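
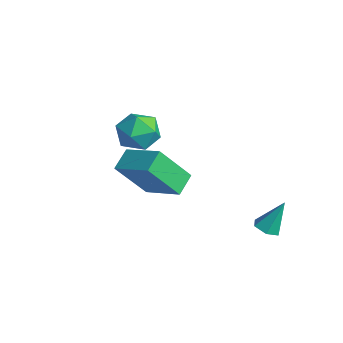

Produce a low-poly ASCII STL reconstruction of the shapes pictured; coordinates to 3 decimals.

solid 
facet normal -0.982 0.178 -0.059
outer loop
vertex -2.111 1.034 0.851
vertex -2.296 -0.019 0.757
vertex -2.272 0.438 1.728
endloop
endfacet
facet normal -0.657 0.674 0.338
outer loop
vertex -2.111 1.034 0.851
vertex -2.272 0.438 1.728
vertex -1.505 1.188 1.722
endloop
endfacet
facet normal -0.157 0.986 -0.065
outer loop
vertex -2.111 1.034 0.851
vertex -1.505 1.188 1.722
vertex -1.055 1.195 0.749
endloop
endfacet
facet normal -0.173 0.682 -0.710
outer loop
vertex -2.111 1.034 0.851
vertex -1.055 1.195 0.749
vertex -1.544 0.45 0.152
endloop
endfacet
facet normal -0.683 0.183 -0.707
outer loop
vertex -2.111 1.034 0.851
vertex -1.544 0.45 0.152
vertex -2.296 -0.019 0.757
endloop
endfacet
facet normal -0.330 0.344 0.879
outer loop
vertex -1.505 1.188 1.722
vertex -2.272 0.438 1.728
vertex -1.316 0.23 2.168
endloop
endfacet
facet normal -0.856 -0.459 0.237
outer loop
vertex -2.272 0.438 1.728
vertex -2.296 -0.019 0.757
vertex -1.805 -0.515 1.571
endloop
endfacet
facet normal -0.372 -0.451 -0.811
outer loop
vertex -2.296 -0.019 0.757
vertex -1.544 0.45 0.152
vertex -1.355 -0.508 0.598
endloop
endfacet
facet normal 0.454 0.357 -0.817
outer loop
vertex -1.544 0.45 0.152
vertex -1.055 1.195 0.749
vertex -0.588 0.242 0.592
endloop
endfacet
facet normal 0.479 0.848 0.228
outer loop
vertex -1.055 1.195 0.749
vertex -1.505 1.188 1.722
vertex -0.564 0.699 1.563
endloop
endfacet
facet normal 0.173 -0.682 0.710
outer loop
vertex -0.749 -0.354 1.469
vertex -1.316 0.23 2.168
vertex -1.805 -0.515 1.571
endloop
endfacet
facet normal 0.157 -0.986 0.065
outer loop
vertex -0.749 -0.354 1.469
vertex -1.805 -0.515 1.571
vertex -1.355 -0.508 0.598
endloop
endfacet
facet normal 0.657 -0.674 -0.338
outer loop
vertex -0.749 -0.354 1.469
vertex -1.355 -0.508 0.598
vertex -0.588 0.242 0.592
endloop
endfacet
facet normal 0.982 -0.178 0.059
outer loop
vertex -0.749 -0.354 1.469
vertex -0.588 0.242 0.592
vertex -0.564 0.699 1.563
endloop
endfacet
facet normal 0.683 -0.183 0.707
outer loop
vertex -0.749 -0.354 1.469
vertex -0.564 0.699 1.563
vertex -1.316 0.23 2.168
endloop
endfacet
facet normal -0.454 -0.357 0.817
outer loop
vertex -1.805 -0.515 1.571
vertex -1.316 0.23 2.168
vertex -2.272 0.438 1.728
endloop
endfacet
facet normal -0.479 -0.848 -0.228
outer loop
vertex -1.355 -0.508 0.598
vertex -1.805 -0.515 1.571
vertex -2.296 -0.019 0.757
endloop
endfacet
facet normal 0.330 -0.344 -0.879
outer loop
vertex -0.588 0.242 0.592
vertex -1.355 -0.508 0.598
vertex -1.544 0.45 0.152
endloop
endfacet
facet normal 0.856 0.459 -0.237
outer loop
vertex -0.564 0.699 1.563
vertex -0.588 0.242 0.592
vertex -1.055 1.195 0.749
endloop
endfacet
facet normal 0.372 0.451 0.811
outer loop
vertex -1.316 0.23 2.168
vertex -0.564 0.699 1.563
vertex -1.505 1.188 1.722
endloop
endfacet
facet normal -0.863 -0.333 -0.381
outer loop
vertex 2.345 -2.604 2.318
vertex 1.815 -1.812 2.826
vertex 2.604 -1.355 0.638
endloop
endfacet
facet normal 0.491 -0.734 -0.470
outer loop
vertex 4.225 -0.728 1.354
vertex 2.345 -2.604 2.318
vertex 2.604 -1.355 0.638
endloop
endfacet
facet normal -0.863 -0.333 -0.381
outer loop
vertex 2.604 -1.355 0.638
vertex 1.815 -1.812 2.826
vertex 2.074 -0.562 1.145
endloop
endfacet
facet normal 0.123 0.592 -0.797
outer loop
vertex 2.074 -0.562 1.145
vertex 4.225 -0.728 1.354
vertex 2.604 -1.355 0.638
endloop
endfacet
facet normal -0.122 -0.593 0.796
outer loop
vertex 2.345 -2.604 2.318
vertex 3.436 -1.185 3.542
vertex 1.815 -1.812 2.826
endloop
endfacet
facet normal 0.491 -0.734 -0.470
outer loop
vertex 3.966 -1.978 3.035
vertex 2.345 -2.604 2.318
vertex 4.225 -0.728 1.354
endloop
endfacet
facet normal -0.124 -0.592 0.796
outer loop
vertex 3.966 -1.978 3.035
vertex 3.436 -1.185 3.542
vertex 2.345 -2.604 2.318
endloop
endfacet
facet normal -0.491 0.734 0.470
outer loop
vertex 1.815 -1.812 2.826
vertex 3.436 -1.185 3.542
vertex 2.074 -0.562 1.145
endloop
endfacet
facet normal 0.123 0.593 -0.796
outer loop
vertex 3.695 0.064 1.862
vertex 4.225 -0.728 1.354
vertex 2.074 -0.562 1.145
endloop
endfacet
facet normal -0.491 0.734 0.470
outer loop
vertex 2.074 -0.562 1.145
vertex 3.436 -1.185 3.542
vertex 3.695 0.064 1.862
endloop
endfacet
facet normal 0.863 0.333 0.381
outer loop
vertex 3.695 0.064 1.862
vertex 3.966 -1.978 3.035
vertex 4.225 -0.728 1.354
endloop
endfacet
facet normal 0.863 0.333 0.381
outer loop
vertex 3.436 -1.185 3.542
vertex 3.966 -1.978 3.035
vertex 3.695 0.064 1.862
endloop
endfacet
facet normal -0.107 -0.446 -0.888
outer loop
vertex 4.373 3.729 -2.697
vertex 3.814 3.501 -2.515
vertex 3.848 4.062 -2.801
endloop
endfacet
facet normal 0.549 0.827 -0.120
outer loop
vertex 4.373 3.729 -2.697
vertex 3.848 4.062 -2.801
vertex 3.986 4.219 -1.085
endloop
endfacet
facet normal -0.107 -0.446 -0.888
outer loop
vertex 3.848 4.062 -2.801
vertex 3.814 3.501 -2.515
vertex 3.289 3.834 -2.619
endloop
endfacet
facet normal -0.392 0.919 -0.053
outer loop
vertex 3.848 4.062 -2.801
vertex 3.289 3.834 -2.619
vertex 3.986 4.219 -1.085
endloop
endfacet
facet normal -0.106 -0.445 -0.889
outer loop
vertex 3.289 3.834 -2.619
vertex 3.814 3.501 -2.515
vertex 3.255 3.273 -2.334
endloop
endfacet
facet normal -0.906 0.234 0.353
outer loop
vertex 3.289 3.834 -2.619
vertex 3.255 3.273 -2.334
vertex 3.986 4.219 -1.085
endloop
endfacet
facet normal -0.106 -0.445 -0.889
outer loop
vertex 3.255 3.273 -2.334
vertex 3.814 3.501 -2.515
vertex 3.78 2.94 -2.23
endloop
endfacet
facet normal -0.480 -0.541 0.691
outer loop
vertex 3.255 3.273 -2.334
vertex 3.78 2.94 -2.23
vertex 3.986 4.219 -1.085
endloop
endfacet
facet normal -0.106 -0.445 -0.889
outer loop
vertex 3.78 2.94 -2.23
vertex 3.814 3.501 -2.515
vertex 4.339 3.168 -2.411
endloop
endfacet
facet normal 0.460 -0.632 0.624
outer loop
vertex 3.78 2.94 -2.23
vertex 4.339 3.168 -2.411
vertex 3.986 4.219 -1.085
endloop
endfacet
facet normal -0.107 -0.446 -0.888
outer loop
vertex 4.339 3.168 -2.411
vertex 3.814 3.501 -2.515
vertex 4.373 3.729 -2.697
endloop
endfacet
facet normal 0.975 0.052 0.218
outer loop
vertex 4.339 3.168 -2.411
vertex 4.373 3.729 -2.697
vertex 3.986 4.219 -1.085
endloop
endfacet

endsolid


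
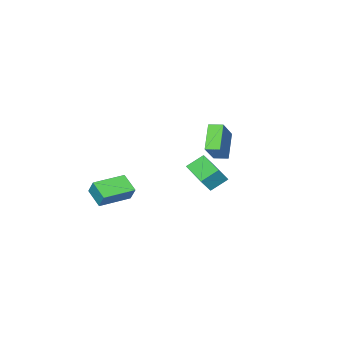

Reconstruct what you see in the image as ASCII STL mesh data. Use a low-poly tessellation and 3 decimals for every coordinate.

solid 
facet normal -0.546 0.832 0.103
outer loop
vertex -1.686 2.585 4.062
vertex -0.707 3.392 2.729
vertex -2.942 1.924 2.74
endloop
endfacet
facet normal -0.532 -0.438 0.725
outer loop
vertex -2.473 1.208 2.651
vertex -1.686 2.585 4.062
vertex -2.942 1.924 2.74
endloop
endfacet
facet normal -0.546 0.832 0.102
outer loop
vertex -2.942 1.924 2.74
vertex -0.707 3.392 2.729
vertex -1.964 2.73 1.407
endloop
endfacet
facet normal -0.648 -0.340 -0.681
outer loop
vertex -1.964 2.73 1.407
vertex -2.473 1.208 2.651
vertex -2.942 1.924 2.74
endloop
endfacet
facet normal 0.648 0.340 0.682
outer loop
vertex -1.686 2.585 4.062
vertex -0.238 2.676 2.64
vertex -0.707 3.392 2.729
endloop
endfacet
facet normal -0.531 -0.439 0.725
outer loop
vertex -1.216 1.87 3.973
vertex -1.686 2.585 4.062
vertex -2.473 1.208 2.651
endloop
endfacet
facet normal 0.648 0.341 0.681
outer loop
vertex -1.216 1.87 3.973
vertex -0.238 2.676 2.64
vertex -1.686 2.585 4.062
endloop
endfacet
facet normal 0.532 0.438 -0.725
outer loop
vertex -0.707 3.392 2.729
vertex -0.238 2.676 2.64
vertex -1.964 2.73 1.407
endloop
endfacet
facet normal -0.647 -0.341 -0.682
outer loop
vertex -1.494 2.015 1.318
vertex -2.473 1.208 2.651
vertex -1.964 2.73 1.407
endloop
endfacet
facet normal 0.531 0.439 -0.724
outer loop
vertex -1.964 2.73 1.407
vertex -0.238 2.676 2.64
vertex -1.494 2.015 1.318
endloop
endfacet
facet normal 0.546 -0.832 -0.103
outer loop
vertex -1.494 2.015 1.318
vertex -1.216 1.87 3.973
vertex -2.473 1.208 2.651
endloop
endfacet
facet normal 0.546 -0.832 -0.103
outer loop
vertex -0.238 2.676 2.64
vertex -1.216 1.87 3.973
vertex -1.494 2.015 1.318
endloop
endfacet
facet normal -0.989 0.145 0.029
outer loop
vertex 0.392 -3.922 -2.277
vertex 0.504 -3.343 -1.349
vertex 0.539 -2.775 -3.011
endloop
endfacet
facet normal -0.102 -0.527 -0.844
outer loop
vertex 2.596 -3.077 -3.071
vertex 0.392 -3.922 -2.277
vertex 0.539 -2.775 -3.011
endloop
endfacet
facet normal -0.989 0.145 0.029
outer loop
vertex 0.539 -2.775 -3.011
vertex 0.504 -3.343 -1.349
vertex 0.651 -2.195 -2.083
endloop
endfacet
facet normal 0.107 0.837 -0.536
outer loop
vertex 0.651 -2.195 -2.083
vertex 2.596 -3.077 -3.071
vertex 0.539 -2.775 -3.011
endloop
endfacet
facet normal -0.107 -0.838 0.536
outer loop
vertex 0.392 -3.922 -2.277
vertex 2.561 -3.645 -1.409
vertex 0.504 -3.343 -1.349
endloop
endfacet
facet normal -0.102 -0.527 -0.844
outer loop
vertex 2.449 -4.225 -2.337
vertex 0.392 -3.922 -2.277
vertex 2.596 -3.077 -3.071
endloop
endfacet
facet normal -0.108 -0.837 0.536
outer loop
vertex 2.449 -4.225 -2.337
vertex 2.561 -3.645 -1.409
vertex 0.392 -3.922 -2.277
endloop
endfacet
facet normal 0.102 0.527 0.844
outer loop
vertex 0.504 -3.343 -1.349
vertex 2.561 -3.645 -1.409
vertex 0.651 -2.195 -2.083
endloop
endfacet
facet normal 0.108 0.838 -0.536
outer loop
vertex 2.708 -2.498 -2.143
vertex 2.596 -3.077 -3.071
vertex 0.651 -2.195 -2.083
endloop
endfacet
facet normal 0.102 0.527 0.844
outer loop
vertex 0.651 -2.195 -2.083
vertex 2.561 -3.645 -1.409
vertex 2.708 -2.498 -2.143
endloop
endfacet
facet normal 0.989 -0.145 -0.029
outer loop
vertex 2.708 -2.498 -2.143
vertex 2.449 -4.225 -2.337
vertex 2.596 -3.077 -3.071
endloop
endfacet
facet normal 0.989 -0.145 -0.029
outer loop
vertex 2.561 -3.645 -1.409
vertex 2.449 -4.225 -2.337
vertex 2.708 -2.498 -2.143
endloop
endfacet
facet normal -0.748 0.325 0.578
outer loop
vertex 0.267 3.151 2.51
vertex 0.872 5.027 2.237
vertex -0.364 3.229 1.649
endloop
endfacet
facet normal -0.303 -0.943 0.137
outer loop
vertex 0.548 2.833 0.943
vertex 0.267 3.151 2.51
vertex -0.364 3.229 1.649
endloop
endfacet
facet normal -0.748 0.325 0.579
outer loop
vertex -0.364 3.229 1.649
vertex 0.872 5.027 2.237
vertex 0.24 5.106 1.376
endloop
endfacet
facet normal -0.590 0.073 -0.804
outer loop
vertex 0.24 5.106 1.376
vertex 0.548 2.833 0.943
vertex -0.364 3.229 1.649
endloop
endfacet
facet normal 0.590 -0.073 0.804
outer loop
vertex 0.267 3.151 2.51
vertex 1.784 4.631 1.531
vertex 0.872 5.027 2.237
endloop
endfacet
facet normal -0.304 -0.943 0.137
outer loop
vertex 1.18 2.754 1.804
vertex 0.267 3.151 2.51
vertex 0.548 2.833 0.943
endloop
endfacet
facet normal 0.590 -0.073 0.804
outer loop
vertex 1.18 2.754 1.804
vertex 1.784 4.631 1.531
vertex 0.267 3.151 2.51
endloop
endfacet
facet normal 0.304 0.943 -0.136
outer loop
vertex 0.872 5.027 2.237
vertex 1.784 4.631 1.531
vertex 0.24 5.106 1.376
endloop
endfacet
facet normal -0.590 0.073 -0.804
outer loop
vertex 1.153 4.709 0.67
vertex 0.548 2.833 0.943
vertex 0.24 5.106 1.376
endloop
endfacet
facet normal 0.304 0.943 -0.137
outer loop
vertex 0.24 5.106 1.376
vertex 1.784 4.631 1.531
vertex 1.153 4.709 0.67
endloop
endfacet
facet normal 0.748 -0.325 -0.579
outer loop
vertex 1.153 4.709 0.67
vertex 1.18 2.754 1.804
vertex 0.548 2.833 0.943
endloop
endfacet
facet normal 0.749 -0.325 -0.578
outer loop
vertex 1.784 4.631 1.531
vertex 1.18 2.754 1.804
vertex 1.153 4.709 0.67
endloop
endfacet

endsolid


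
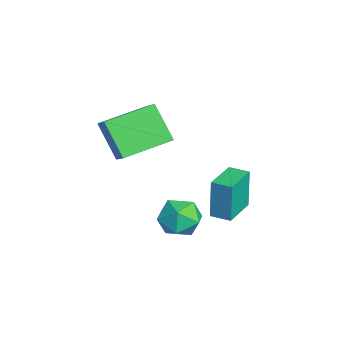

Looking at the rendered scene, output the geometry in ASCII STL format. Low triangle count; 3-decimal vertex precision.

solid 
facet normal 0.381 0.857 -0.346
outer loop
vertex -0.033 2.361 -4.093
vertex -0.632 2.859 -3.519
vertex 0.243 2.6 -3.197
endloop
endfacet
facet normal 0.871 0.336 -0.358
outer loop
vertex -0.033 2.361 -4.093
vertex 0.243 2.6 -3.197
vertex 0.44 1.719 -3.545
endloop
endfacet
facet normal 0.618 -0.194 -0.761
outer loop
vertex -0.033 2.361 -4.093
vertex 0.44 1.719 -3.545
vertex -0.312 1.434 -4.083
endloop
endfacet
facet normal -0.027 -0.003 -1.000
outer loop
vertex -0.033 2.361 -4.093
vertex -0.312 1.434 -4.083
vertex -0.974 2.139 -4.067
endloop
endfacet
facet normal -0.173 0.647 -0.742
outer loop
vertex -0.033 2.361 -4.093
vertex -0.974 2.139 -4.067
vertex -0.632 2.859 -3.519
endloop
endfacet
facet normal 0.947 0.090 0.308
outer loop
vertex 0.44 1.719 -3.545
vertex 0.243 2.6 -3.197
vertex 0.134 1.821 -2.633
endloop
endfacet
facet normal 0.156 0.932 0.326
outer loop
vertex 0.243 2.6 -3.197
vertex -0.632 2.859 -3.519
vertex -0.528 2.526 -2.617
endloop
endfacet
facet normal -0.742 0.592 -0.315
outer loop
vertex -0.632 2.859 -3.519
vertex -0.974 2.139 -4.067
vertex -1.28 2.241 -3.155
endloop
endfacet
facet normal -0.506 -0.458 -0.731
outer loop
vertex -0.974 2.139 -4.067
vertex -0.312 1.434 -4.083
vertex -1.083 1.36 -3.503
endloop
endfacet
facet normal 0.539 -0.768 -0.346
outer loop
vertex -0.312 1.434 -4.083
vertex 0.44 1.719 -3.545
vertex -0.208 1.101 -3.181
endloop
endfacet
facet normal 0.027 0.003 1.000
outer loop
vertex -0.807 1.599 -2.607
vertex 0.134 1.821 -2.633
vertex -0.528 2.526 -2.617
endloop
endfacet
facet normal -0.618 0.194 0.761
outer loop
vertex -0.807 1.599 -2.607
vertex -0.528 2.526 -2.617
vertex -1.28 2.241 -3.155
endloop
endfacet
facet normal -0.871 -0.336 0.358
outer loop
vertex -0.807 1.599 -2.607
vertex -1.28 2.241 -3.155
vertex -1.083 1.36 -3.503
endloop
endfacet
facet normal -0.381 -0.857 0.346
outer loop
vertex -0.807 1.599 -2.607
vertex -1.083 1.36 -3.503
vertex -0.208 1.101 -3.181
endloop
endfacet
facet normal 0.173 -0.647 0.742
outer loop
vertex -0.807 1.599 -2.607
vertex -0.208 1.101 -3.181
vertex 0.134 1.821 -2.633
endloop
endfacet
facet normal 0.506 0.458 0.731
outer loop
vertex -0.528 2.526 -2.617
vertex 0.134 1.821 -2.633
vertex 0.243 2.6 -3.197
endloop
endfacet
facet normal -0.539 0.768 0.346
outer loop
vertex -1.28 2.241 -3.155
vertex -0.528 2.526 -2.617
vertex -0.632 2.859 -3.519
endloop
endfacet
facet normal -0.947 -0.090 -0.308
outer loop
vertex -1.083 1.36 -3.503
vertex -1.28 2.241 -3.155
vertex -0.974 2.139 -4.067
endloop
endfacet
facet normal -0.156 -0.932 -0.326
outer loop
vertex -0.208 1.101 -3.181
vertex -1.083 1.36 -3.503
vertex -0.312 1.434 -4.083
endloop
endfacet
facet normal 0.742 -0.592 0.315
outer loop
vertex 0.134 1.821 -2.633
vertex -0.208 1.101 -3.181
vertex 0.44 1.719 -3.545
endloop
endfacet
facet normal -0.549 -0.313 0.775
outer loop
vertex -1.188 -0.655 1.731
vertex -1.787 1.273 2.086
vertex -2.08 -0.805 1.038
endloop
endfacet
facet normal 0.293 -0.940 -0.173
outer loop
vertex -1.113 -0.253 -0.326
vertex -1.188 -0.655 1.731
vertex -2.08 -0.805 1.038
endloop
endfacet
facet normal -0.550 -0.313 0.774
outer loop
vertex -2.08 -0.805 1.038
vertex -1.787 1.273 2.086
vertex -2.679 1.124 1.392
endloop
endfacet
facet normal -0.783 -0.131 -0.608
outer loop
vertex -2.679 1.124 1.392
vertex -1.113 -0.253 -0.326
vertex -2.08 -0.805 1.038
endloop
endfacet
facet normal 0.783 0.131 0.608
outer loop
vertex -1.188 -0.655 1.731
vertex -0.82 1.825 0.722
vertex -1.787 1.273 2.086
endloop
endfacet
facet normal 0.292 -0.941 -0.173
outer loop
vertex -0.221 -0.104 0.368
vertex -1.188 -0.655 1.731
vertex -1.113 -0.253 -0.326
endloop
endfacet
facet normal 0.783 0.131 0.608
outer loop
vertex -0.221 -0.104 0.368
vertex -0.82 1.825 0.722
vertex -1.188 -0.655 1.731
endloop
endfacet
facet normal -0.292 0.941 0.174
outer loop
vertex -1.787 1.273 2.086
vertex -0.82 1.825 0.722
vertex -2.679 1.124 1.392
endloop
endfacet
facet normal -0.783 -0.131 -0.608
outer loop
vertex -1.712 1.675 0.029
vertex -1.113 -0.253 -0.326
vertex -2.679 1.124 1.392
endloop
endfacet
facet normal -0.292 0.941 0.173
outer loop
vertex -2.679 1.124 1.392
vertex -0.82 1.825 0.722
vertex -1.712 1.675 0.029
endloop
endfacet
facet normal 0.550 0.313 -0.774
outer loop
vertex -1.712 1.675 0.029
vertex -0.221 -0.104 0.368
vertex -1.113 -0.253 -0.326
endloop
endfacet
facet normal 0.549 0.313 -0.775
outer loop
vertex -0.82 1.825 0.722
vertex -0.221 -0.104 0.368
vertex -1.712 1.675 0.029
endloop
endfacet
facet normal -0.805 0.586 -0.096
outer loop
vertex -1.599 4.032 -1.611
vertex -1.101 4.72 -1.584
vertex -1.43 3.978 -3.362
endloop
endfacet
facet normal -0.587 -0.809 -0.032
outer loop
vertex -0.199 3.08 -3.216
vertex -1.599 4.032 -1.611
vertex -1.43 3.978 -3.362
endloop
endfacet
facet normal -0.804 0.587 -0.096
outer loop
vertex -1.43 3.978 -3.362
vertex -1.101 4.72 -1.584
vertex -0.931 4.666 -3.335
endloop
endfacet
facet normal 0.096 -0.030 -0.995
outer loop
vertex -0.931 4.666 -3.335
vertex -0.199 3.08 -3.216
vertex -1.43 3.978 -3.362
endloop
endfacet
facet normal -0.096 0.030 0.995
outer loop
vertex -1.599 4.032 -1.611
vertex 0.13 3.822 -1.438
vertex -1.101 4.72 -1.584
endloop
endfacet
facet normal -0.587 -0.809 -0.032
outer loop
vertex -0.369 3.134 -1.465
vertex -1.599 4.032 -1.611
vertex -0.199 3.08 -3.216
endloop
endfacet
facet normal -0.096 0.030 0.995
outer loop
vertex -0.369 3.134 -1.465
vertex 0.13 3.822 -1.438
vertex -1.599 4.032 -1.611
endloop
endfacet
facet normal 0.587 0.809 0.032
outer loop
vertex -1.101 4.72 -1.584
vertex 0.13 3.822 -1.438
vertex -0.931 4.666 -3.335
endloop
endfacet
facet normal 0.096 -0.030 -0.995
outer loop
vertex 0.299 3.768 -3.189
vertex -0.199 3.08 -3.216
vertex -0.931 4.666 -3.335
endloop
endfacet
facet normal 0.587 0.809 0.032
outer loop
vertex -0.931 4.666 -3.335
vertex 0.13 3.822 -1.438
vertex 0.299 3.768 -3.189
endloop
endfacet
facet normal 0.805 -0.586 0.096
outer loop
vertex 0.299 3.768 -3.189
vertex -0.369 3.134 -1.465
vertex -0.199 3.08 -3.216
endloop
endfacet
facet normal 0.804 -0.587 0.096
outer loop
vertex 0.13 3.822 -1.438
vertex -0.369 3.134 -1.465
vertex 0.299 3.768 -3.189
endloop
endfacet

endsolid


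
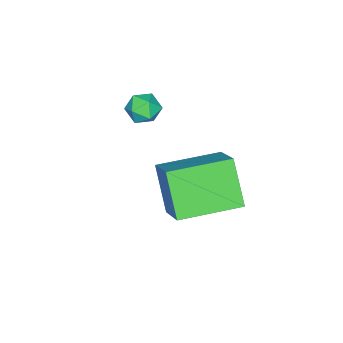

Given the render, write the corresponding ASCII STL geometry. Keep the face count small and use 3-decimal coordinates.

solid 
facet normal -0.541 -0.612 -0.578
outer loop
vertex 3.626 0.451 -0.249
vertex 2.0 1.808 -0.164
vertex 4.234 1.269 -1.684
endloop
endfacet
facet normal 0.767 -0.640 -0.040
outer loop
vertex 5.12 2.272 -0.736
vertex 3.626 0.451 -0.249
vertex 4.234 1.269 -1.684
endloop
endfacet
facet normal -0.541 -0.612 -0.578
outer loop
vertex 4.234 1.269 -1.684
vertex 2.0 1.808 -0.164
vertex 2.608 2.626 -1.599
endloop
endfacet
facet normal 0.346 0.465 -0.815
outer loop
vertex 2.608 2.626 -1.599
vertex 5.12 2.272 -0.736
vertex 4.234 1.269 -1.684
endloop
endfacet
facet normal -0.346 -0.465 0.815
outer loop
vertex 3.626 0.451 -0.249
vertex 2.886 2.811 0.784
vertex 2.0 1.808 -0.164
endloop
endfacet
facet normal 0.767 -0.640 -0.040
outer loop
vertex 4.512 1.454 0.699
vertex 3.626 0.451 -0.249
vertex 5.12 2.272 -0.736
endloop
endfacet
facet normal -0.346 -0.465 0.815
outer loop
vertex 4.512 1.454 0.699
vertex 2.886 2.811 0.784
vertex 3.626 0.451 -0.249
endloop
endfacet
facet normal -0.767 0.640 0.040
outer loop
vertex 2.0 1.808 -0.164
vertex 2.886 2.811 0.784
vertex 2.608 2.626 -1.599
endloop
endfacet
facet normal 0.346 0.465 -0.815
outer loop
vertex 3.494 3.629 -0.651
vertex 5.12 2.272 -0.736
vertex 2.608 2.626 -1.599
endloop
endfacet
facet normal -0.767 0.640 0.040
outer loop
vertex 2.608 2.626 -1.599
vertex 2.886 2.811 0.784
vertex 3.494 3.629 -0.651
endloop
endfacet
facet normal 0.541 0.612 0.578
outer loop
vertex 3.494 3.629 -0.651
vertex 4.512 1.454 0.699
vertex 5.12 2.272 -0.736
endloop
endfacet
facet normal 0.541 0.612 0.578
outer loop
vertex 2.886 2.811 0.784
vertex 4.512 1.454 0.699
vertex 3.494 3.629 -0.651
endloop
endfacet
facet normal -0.467 0.563 0.682
outer loop
vertex 1.903 -0.447 0.805
vertex 1.716 -0.977 1.114
vertex 2.273 -0.698 1.265
endloop
endfacet
facet normal 0.099 0.905 0.414
outer loop
vertex 1.903 -0.447 0.805
vertex 2.273 -0.698 1.265
vertex 2.538 -0.479 0.723
endloop
endfacet
facet normal 0.011 0.956 -0.292
outer loop
vertex 1.903 -0.447 0.805
vertex 2.538 -0.479 0.723
vertex 2.145 -0.623 0.237
endloop
endfacet
facet normal -0.609 0.646 -0.460
outer loop
vertex 1.903 -0.447 0.805
vertex 2.145 -0.623 0.237
vertex 1.636 -0.931 0.479
endloop
endfacet
facet normal -0.904 0.402 0.143
outer loop
vertex 1.903 -0.447 0.805
vertex 1.636 -0.931 0.479
vertex 1.716 -0.977 1.114
endloop
endfacet
facet normal 0.677 0.505 0.535
outer loop
vertex 2.538 -0.479 0.723
vertex 2.273 -0.698 1.265
vertex 2.744 -1.029 0.981
endloop
endfacet
facet normal -0.238 -0.050 0.970
outer loop
vertex 2.273 -0.698 1.265
vertex 1.716 -0.977 1.114
vertex 2.235 -1.337 1.223
endloop
endfacet
facet normal -0.946 -0.309 0.097
outer loop
vertex 1.716 -0.977 1.114
vertex 1.636 -0.931 0.479
vertex 1.842 -1.481 0.737
endloop
endfacet
facet normal -0.470 0.086 -0.879
outer loop
vertex 1.636 -0.931 0.479
vertex 2.145 -0.623 0.237
vertex 2.107 -1.262 0.195
endloop
endfacet
facet normal 0.535 0.588 -0.607
outer loop
vertex 2.145 -0.623 0.237
vertex 2.538 -0.479 0.723
vertex 2.664 -0.983 0.346
endloop
endfacet
facet normal 0.609 -0.646 0.460
outer loop
vertex 2.477 -1.513 0.655
vertex 2.744 -1.029 0.981
vertex 2.235 -1.337 1.223
endloop
endfacet
facet normal -0.011 -0.956 0.292
outer loop
vertex 2.477 -1.513 0.655
vertex 2.235 -1.337 1.223
vertex 1.842 -1.481 0.737
endloop
endfacet
facet normal -0.099 -0.905 -0.414
outer loop
vertex 2.477 -1.513 0.655
vertex 1.842 -1.481 0.737
vertex 2.107 -1.262 0.195
endloop
endfacet
facet normal 0.467 -0.563 -0.682
outer loop
vertex 2.477 -1.513 0.655
vertex 2.107 -1.262 0.195
vertex 2.664 -0.983 0.346
endloop
endfacet
facet normal 0.904 -0.402 -0.143
outer loop
vertex 2.477 -1.513 0.655
vertex 2.664 -0.983 0.346
vertex 2.744 -1.029 0.981
endloop
endfacet
facet normal 0.470 -0.086 0.879
outer loop
vertex 2.235 -1.337 1.223
vertex 2.744 -1.029 0.981
vertex 2.273 -0.698 1.265
endloop
endfacet
facet normal -0.535 -0.588 0.607
outer loop
vertex 1.842 -1.481 0.737
vertex 2.235 -1.337 1.223
vertex 1.716 -0.977 1.114
endloop
endfacet
facet normal -0.677 -0.505 -0.535
outer loop
vertex 2.107 -1.262 0.195
vertex 1.842 -1.481 0.737
vertex 1.636 -0.931 0.479
endloop
endfacet
facet normal 0.238 0.050 -0.970
outer loop
vertex 2.664 -0.983 0.346
vertex 2.107 -1.262 0.195
vertex 2.145 -0.623 0.237
endloop
endfacet
facet normal 0.946 0.309 -0.097
outer loop
vertex 2.744 -1.029 0.981
vertex 2.664 -0.983 0.346
vertex 2.538 -0.479 0.723
endloop
endfacet

endsolid


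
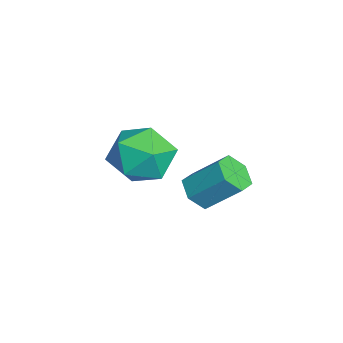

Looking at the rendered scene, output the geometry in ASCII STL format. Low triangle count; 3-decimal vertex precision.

solid 
facet normal -0.411 0.725 0.553
outer loop
vertex 0.127 1.923 -2.483
vertex -0.931 1.36 -2.531
vertex -0.162 1.118 -1.643
endloop
endfacet
facet normal 0.280 0.643 0.713
outer loop
vertex 0.127 1.923 -2.483
vertex -0.162 1.118 -1.643
vertex 0.947 1.138 -2.097
endloop
endfacet
facet normal 0.658 0.744 0.115
outer loop
vertex 0.127 1.923 -2.483
vertex 0.947 1.138 -2.097
vertex 0.864 1.392 -3.266
endloop
endfacet
facet normal 0.200 0.888 -0.414
outer loop
vertex 0.127 1.923 -2.483
vertex 0.864 1.392 -3.266
vertex -0.296 1.529 -3.534
endloop
endfacet
facet normal -0.460 0.876 -0.143
outer loop
vertex 0.127 1.923 -2.483
vertex -0.296 1.529 -3.534
vertex -0.931 1.36 -2.531
endloop
endfacet
facet normal 0.379 -0.031 0.925
outer loop
vertex 0.947 1.138 -2.097
vertex -0.162 1.118 -1.643
vertex 0.396 0.091 -1.906
endloop
endfacet
facet normal -0.738 0.101 0.667
outer loop
vertex -0.162 1.118 -1.643
vertex -0.931 1.36 -2.531
vertex -0.764 0.228 -2.174
endloop
endfacet
facet normal -0.818 0.347 -0.459
outer loop
vertex -0.931 1.36 -2.531
vertex -0.296 1.529 -3.534
vertex -0.847 0.482 -3.343
endloop
endfacet
facet normal 0.250 0.366 -0.896
outer loop
vertex -0.296 1.529 -3.534
vertex 0.864 1.392 -3.266
vertex 0.262 0.502 -3.797
endloop
endfacet
facet normal 0.990 0.133 -0.041
outer loop
vertex 0.864 1.392 -3.266
vertex 0.947 1.138 -2.097
vertex 1.031 0.26 -2.909
endloop
endfacet
facet normal -0.200 -0.888 0.414
outer loop
vertex -0.027 -0.303 -2.957
vertex 0.396 0.091 -1.906
vertex -0.764 0.228 -2.174
endloop
endfacet
facet normal -0.658 -0.744 -0.115
outer loop
vertex -0.027 -0.303 -2.957
vertex -0.764 0.228 -2.174
vertex -0.847 0.482 -3.343
endloop
endfacet
facet normal -0.280 -0.643 -0.713
outer loop
vertex -0.027 -0.303 -2.957
vertex -0.847 0.482 -3.343
vertex 0.262 0.502 -3.797
endloop
endfacet
facet normal 0.411 -0.725 -0.553
outer loop
vertex -0.027 -0.303 -2.957
vertex 0.262 0.502 -3.797
vertex 1.031 0.26 -2.909
endloop
endfacet
facet normal 0.460 -0.876 0.143
outer loop
vertex -0.027 -0.303 -2.957
vertex 1.031 0.26 -2.909
vertex 0.396 0.091 -1.906
endloop
endfacet
facet normal -0.250 -0.366 0.896
outer loop
vertex -0.764 0.228 -2.174
vertex 0.396 0.091 -1.906
vertex -0.162 1.118 -1.643
endloop
endfacet
facet normal -0.990 -0.133 0.041
outer loop
vertex -0.847 0.482 -3.343
vertex -0.764 0.228 -2.174
vertex -0.931 1.36 -2.531
endloop
endfacet
facet normal -0.379 0.031 -0.925
outer loop
vertex 0.262 0.502 -3.797
vertex -0.847 0.482 -3.343
vertex -0.296 1.529 -3.534
endloop
endfacet
facet normal 0.738 -0.101 -0.667
outer loop
vertex 1.031 0.26 -2.909
vertex 0.262 0.502 -3.797
vertex 0.864 1.392 -3.266
endloop
endfacet
facet normal 0.818 -0.347 0.459
outer loop
vertex 0.396 0.091 -1.906
vertex 1.031 0.26 -2.909
vertex 0.947 1.138 -2.097
endloop
endfacet
facet normal -0.226 -0.690 -0.688
outer loop
vertex 3.733 2.515 -2.496
vertex 3.142 2.366 -2.152
vertex 3.144 2.86 -2.648
endloop
endfacet
facet normal 0.489 0.530 -0.692
outer loop
vertex 3.733 2.515 -2.496
vertex 3.144 2.86 -2.648
vertex 4.069 3.543 -1.471
endloop
endfacet
facet normal 0.490 0.530 -0.692
outer loop
vertex 4.069 3.543 -1.471
vertex 3.144 2.86 -2.648
vertex 3.48 3.888 -1.624
endloop
endfacet
facet normal 0.225 0.690 0.688
outer loop
vertex 4.069 3.543 -1.471
vertex 3.48 3.888 -1.624
vertex 3.478 3.394 -1.128
endloop
endfacet
facet normal -0.225 -0.690 -0.688
outer loop
vertex 3.144 2.86 -2.648
vertex 3.142 2.366 -2.152
vertex 2.552 2.711 -2.305
endloop
endfacet
facet normal -0.484 0.692 -0.536
outer loop
vertex 3.144 2.86 -2.648
vertex 2.552 2.711 -2.305
vertex 3.48 3.888 -1.624
endloop
endfacet
facet normal -0.485 0.692 -0.535
outer loop
vertex 3.48 3.888 -1.624
vertex 2.552 2.711 -2.305
vertex 2.888 3.739 -1.28
endloop
endfacet
facet normal 0.226 0.690 0.688
outer loop
vertex 3.48 3.888 -1.624
vertex 2.888 3.739 -1.28
vertex 3.478 3.394 -1.128
endloop
endfacet
facet normal -0.225 -0.690 -0.688
outer loop
vertex 2.552 2.711 -2.305
vertex 3.142 2.366 -2.152
vertex 2.551 2.217 -1.809
endloop
endfacet
facet normal -0.974 0.161 0.158
outer loop
vertex 2.552 2.711 -2.305
vertex 2.551 2.217 -1.809
vertex 2.888 3.739 -1.28
endloop
endfacet
facet normal -0.974 0.161 0.158
outer loop
vertex 2.888 3.739 -1.28
vertex 2.551 2.217 -1.809
vertex 2.887 3.245 -0.784
endloop
endfacet
facet normal 0.226 0.690 0.688
outer loop
vertex 2.888 3.739 -1.28
vertex 2.887 3.245 -0.784
vertex 3.478 3.394 -1.128
endloop
endfacet
facet normal -0.225 -0.690 -0.688
outer loop
vertex 2.551 2.217 -1.809
vertex 3.142 2.366 -2.152
vertex 3.14 1.872 -1.656
endloop
endfacet
facet normal -0.490 -0.530 0.692
outer loop
vertex 2.551 2.217 -1.809
vertex 3.14 1.872 -1.656
vertex 2.887 3.245 -0.784
endloop
endfacet
facet normal -0.489 -0.530 0.693
outer loop
vertex 2.887 3.245 -0.784
vertex 3.14 1.872 -1.656
vertex 3.476 2.9 -0.632
endloop
endfacet
facet normal 0.226 0.690 0.688
outer loop
vertex 2.887 3.245 -0.784
vertex 3.476 2.9 -0.632
vertex 3.478 3.394 -1.128
endloop
endfacet
facet normal -0.226 -0.690 -0.688
outer loop
vertex 3.14 1.872 -1.656
vertex 3.142 2.366 -2.152
vertex 3.732 2.021 -2.0
endloop
endfacet
facet normal 0.485 -0.692 0.535
outer loop
vertex 3.14 1.872 -1.656
vertex 3.732 2.021 -2.0
vertex 3.476 2.9 -0.632
endloop
endfacet
facet normal 0.484 -0.692 0.535
outer loop
vertex 3.476 2.9 -0.632
vertex 3.732 2.021 -2.0
vertex 4.068 3.049 -0.975
endloop
endfacet
facet normal 0.225 0.690 0.688
outer loop
vertex 3.476 2.9 -0.632
vertex 4.068 3.049 -0.975
vertex 3.478 3.394 -1.128
endloop
endfacet
facet normal -0.226 -0.690 -0.688
outer loop
vertex 3.732 2.021 -2.0
vertex 3.142 2.366 -2.152
vertex 3.733 2.515 -2.496
endloop
endfacet
facet normal 0.974 -0.161 -0.158
outer loop
vertex 3.732 2.021 -2.0
vertex 3.733 2.515 -2.496
vertex 4.068 3.049 -0.975
endloop
endfacet
facet normal 0.974 -0.161 -0.158
outer loop
vertex 4.068 3.049 -0.975
vertex 3.733 2.515 -2.496
vertex 4.069 3.543 -1.471
endloop
endfacet
facet normal 0.225 0.690 0.688
outer loop
vertex 4.068 3.049 -0.975
vertex 4.069 3.543 -1.471
vertex 3.478 3.394 -1.128
endloop
endfacet

endsolid


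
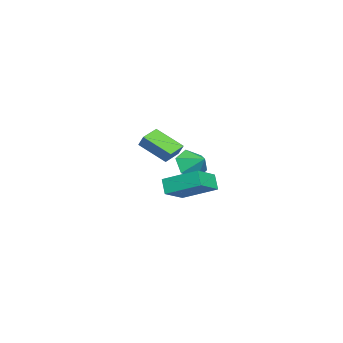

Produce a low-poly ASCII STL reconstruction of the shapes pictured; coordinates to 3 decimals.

solid 
facet normal -0.551 -0.277 0.788
outer loop
vertex 3.84 2.589 1.953
vertex 4.148 4.462 2.826
vertex 2.427 3.184 1.174
endloop
endfacet
facet normal -0.147 -0.897 -0.418
outer loop
vertex 2.972 3.458 0.394
vertex 3.84 2.589 1.953
vertex 2.427 3.184 1.174
endloop
endfacet
facet normal -0.551 -0.276 0.788
outer loop
vertex 2.427 3.184 1.174
vertex 4.148 4.462 2.826
vertex 2.735 5.058 2.047
endloop
endfacet
facet normal -0.822 0.346 -0.453
outer loop
vertex 2.735 5.058 2.047
vertex 2.972 3.458 0.394
vertex 2.427 3.184 1.174
endloop
endfacet
facet normal 0.822 -0.346 0.453
outer loop
vertex 3.84 2.589 1.953
vertex 4.693 4.736 2.046
vertex 4.148 4.462 2.826
endloop
endfacet
facet normal -0.148 -0.897 -0.417
outer loop
vertex 4.385 2.862 1.173
vertex 3.84 2.589 1.953
vertex 2.972 3.458 0.394
endloop
endfacet
facet normal 0.822 -0.346 0.453
outer loop
vertex 4.385 2.862 1.173
vertex 4.693 4.736 2.046
vertex 3.84 2.589 1.953
endloop
endfacet
facet normal 0.148 0.896 0.418
outer loop
vertex 4.148 4.462 2.826
vertex 4.693 4.736 2.046
vertex 2.735 5.058 2.047
endloop
endfacet
facet normal -0.822 0.346 -0.453
outer loop
vertex 3.28 5.331 1.267
vertex 2.972 3.458 0.394
vertex 2.735 5.058 2.047
endloop
endfacet
facet normal 0.148 0.897 0.417
outer loop
vertex 2.735 5.058 2.047
vertex 4.693 4.736 2.046
vertex 3.28 5.331 1.267
endloop
endfacet
facet normal 0.551 0.276 -0.788
outer loop
vertex 3.28 5.331 1.267
vertex 4.385 2.862 1.173
vertex 2.972 3.458 0.394
endloop
endfacet
facet normal 0.551 0.276 -0.788
outer loop
vertex 4.693 4.736 2.046
vertex 4.385 2.862 1.173
vertex 3.28 5.331 1.267
endloop
endfacet
facet normal -0.365 -0.409 -0.836
outer loop
vertex -2.882 -0.185 1.724
vertex -3.98 0.283 1.975
vertex -2.426 1.413 0.743
endloop
endfacet
facet normal 0.901 -0.383 -0.205
outer loop
vertex -2.12 1.757 1.445
vertex -2.882 -0.185 1.724
vertex -2.426 1.413 0.743
endloop
endfacet
facet normal -0.365 -0.410 -0.836
outer loop
vertex -2.426 1.413 0.743
vertex -3.98 0.283 1.975
vertex -3.525 1.881 0.993
endloop
endfacet
facet normal 0.237 0.828 -0.509
outer loop
vertex -3.525 1.881 0.993
vertex -2.12 1.757 1.445
vertex -2.426 1.413 0.743
endloop
endfacet
facet normal -0.237 -0.828 0.509
outer loop
vertex -2.882 -0.185 1.724
vertex -3.674 0.627 2.677
vertex -3.98 0.283 1.975
endloop
endfacet
facet normal 0.901 -0.383 -0.206
outer loop
vertex -2.575 0.159 2.427
vertex -2.882 -0.185 1.724
vertex -2.12 1.757 1.445
endloop
endfacet
facet normal -0.237 -0.828 0.509
outer loop
vertex -2.575 0.159 2.427
vertex -3.674 0.627 2.677
vertex -2.882 -0.185 1.724
endloop
endfacet
facet normal -0.901 0.383 0.205
outer loop
vertex -3.98 0.283 1.975
vertex -3.674 0.627 2.677
vertex -3.525 1.881 0.993
endloop
endfacet
facet normal 0.237 0.828 -0.508
outer loop
vertex -3.218 2.225 1.696
vertex -2.12 1.757 1.445
vertex -3.525 1.881 0.993
endloop
endfacet
facet normal -0.900 0.383 0.206
outer loop
vertex -3.525 1.881 0.993
vertex -3.674 0.627 2.677
vertex -3.218 2.225 1.696
endloop
endfacet
facet normal 0.366 0.410 0.836
outer loop
vertex -3.218 2.225 1.696
vertex -2.575 0.159 2.427
vertex -2.12 1.757 1.445
endloop
endfacet
facet normal 0.365 0.409 0.836
outer loop
vertex -3.674 0.627 2.677
vertex -2.575 0.159 2.427
vertex -3.218 2.225 1.696
endloop
endfacet
facet normal -0.452 -0.703 -0.549
outer loop
vertex -0.984 2.255 1.591
vertex -1.479 3.002 1.043
vertex -0.543 2.649 0.724
endloop
endfacet
facet normal 0.900 -0.053 0.433
outer loop
vertex -0.984 2.255 1.591
vertex -0.543 2.649 0.724
vertex -0.941 3.838 1.697
endloop
endfacet
facet normal -0.452 -0.703 -0.549
outer loop
vertex -0.543 2.649 0.724
vertex -1.479 3.002 1.043
vertex -1.038 3.396 0.176
endloop
endfacet
facet normal 0.876 0.445 -0.185
outer loop
vertex -0.543 2.649 0.724
vertex -1.038 3.396 0.176
vertex -0.941 3.838 1.697
endloop
endfacet
facet normal -0.452 -0.703 -0.549
outer loop
vertex -1.038 3.396 0.176
vertex -1.479 3.002 1.043
vertex -1.974 3.748 0.496
endloop
endfacet
facet normal 0.251 0.925 -0.285
outer loop
vertex -1.038 3.396 0.176
vertex -1.974 3.748 0.496
vertex -0.941 3.838 1.697
endloop
endfacet
facet normal -0.452 -0.703 -0.549
outer loop
vertex -1.974 3.748 0.496
vertex -1.479 3.002 1.043
vertex -2.415 3.354 1.363
endloop
endfacet
facet normal -0.351 0.907 0.234
outer loop
vertex -1.974 3.748 0.496
vertex -2.415 3.354 1.363
vertex -0.941 3.838 1.697
endloop
endfacet
facet normal -0.452 -0.703 -0.549
outer loop
vertex -2.415 3.354 1.363
vertex -1.479 3.002 1.043
vertex -1.92 2.608 1.911
endloop
endfacet
facet normal -0.327 0.409 0.852
outer loop
vertex -2.415 3.354 1.363
vertex -1.92 2.608 1.911
vertex -0.941 3.838 1.697
endloop
endfacet
facet normal -0.453 -0.703 -0.549
outer loop
vertex -1.92 2.608 1.911
vertex -1.479 3.002 1.043
vertex -0.984 2.255 1.591
endloop
endfacet
facet normal 0.298 -0.072 0.952
outer loop
vertex -1.92 2.608 1.911
vertex -0.984 2.255 1.591
vertex -0.941 3.838 1.697
endloop
endfacet

endsolid


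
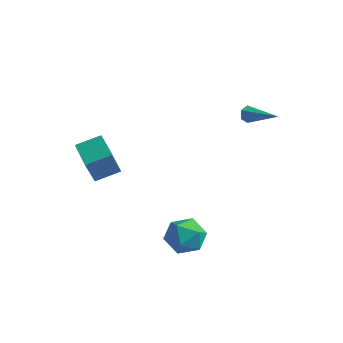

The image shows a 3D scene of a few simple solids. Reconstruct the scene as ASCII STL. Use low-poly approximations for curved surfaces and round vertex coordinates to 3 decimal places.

solid 
facet normal -0.925 0.155 -0.347
outer loop
vertex 2.274 4.437 1.348
vertex 2.062 4.119 1.771
vertex 2.129 4.681 1.843
endloop
endfacet
facet normal 0.480 0.834 -0.270
outer loop
vertex 2.274 4.437 1.348
vertex 2.129 4.681 1.843
vertex 4.078 3.781 2.529
endloop
endfacet
facet normal -0.925 0.155 -0.347
outer loop
vertex 2.129 4.681 1.843
vertex 2.062 4.119 1.771
vertex 1.917 4.363 2.266
endloop
endfacet
facet normal 0.128 0.761 0.636
outer loop
vertex 2.129 4.681 1.843
vertex 1.917 4.363 2.266
vertex 4.078 3.781 2.529
endloop
endfacet
facet normal -0.925 0.155 -0.347
outer loop
vertex 1.917 4.363 2.266
vertex 2.062 4.119 1.771
vertex 1.85 3.801 2.194
endloop
endfacet
facet normal -0.149 -0.108 0.983
outer loop
vertex 1.917 4.363 2.266
vertex 1.85 3.801 2.194
vertex 4.078 3.781 2.529
endloop
endfacet
facet normal -0.925 0.154 -0.347
outer loop
vertex 1.85 3.801 2.194
vertex 2.062 4.119 1.771
vertex 1.995 3.558 1.7
endloop
endfacet
facet normal -0.072 -0.903 0.423
outer loop
vertex 1.85 3.801 2.194
vertex 1.995 3.558 1.7
vertex 4.078 3.781 2.529
endloop
endfacet
facet normal -0.925 0.154 -0.348
outer loop
vertex 1.995 3.558 1.7
vertex 2.062 4.119 1.771
vertex 2.207 3.875 1.277
endloop
endfacet
facet normal 0.281 -0.830 -0.482
outer loop
vertex 1.995 3.558 1.7
vertex 2.207 3.875 1.277
vertex 4.078 3.781 2.529
endloop
endfacet
facet normal -0.925 0.154 -0.348
outer loop
vertex 2.207 3.875 1.277
vertex 2.062 4.119 1.771
vertex 2.274 4.437 1.348
endloop
endfacet
facet normal 0.557 0.038 -0.830
outer loop
vertex 2.207 3.875 1.277
vertex 2.274 4.437 1.348
vertex 4.078 3.781 2.529
endloop
endfacet
facet normal -0.456 0.207 0.866
outer loop
vertex 2.445 -2.234 -2.293
vertex 1.402 -2.687 -2.734
vertex 2.184 -3.417 -2.148
endloop
endfacet
facet normal 0.237 0.067 0.969
outer loop
vertex 2.445 -2.234 -2.293
vertex 2.184 -3.417 -2.148
vertex 3.315 -3.075 -2.448
endloop
endfacet
facet normal 0.616 0.530 0.582
outer loop
vertex 2.445 -2.234 -2.293
vertex 3.315 -3.075 -2.448
vertex 3.233 -2.133 -3.219
endloop
endfacet
facet normal 0.159 0.958 0.239
outer loop
vertex 2.445 -2.234 -2.293
vertex 3.233 -2.133 -3.219
vertex 2.05 -1.893 -3.396
endloop
endfacet
facet normal -0.504 0.757 0.415
outer loop
vertex 2.445 -2.234 -2.293
vertex 2.05 -1.893 -3.396
vertex 1.402 -2.687 -2.734
endloop
endfacet
facet normal 0.369 -0.588 0.720
outer loop
vertex 3.315 -3.075 -2.448
vertex 2.184 -3.417 -2.148
vertex 2.81 -4.047 -2.984
endloop
endfacet
facet normal -0.751 -0.361 0.552
outer loop
vertex 2.184 -3.417 -2.148
vertex 1.402 -2.687 -2.734
vertex 1.627 -3.807 -3.161
endloop
endfacet
facet normal -0.830 0.529 -0.178
outer loop
vertex 1.402 -2.687 -2.734
vertex 2.05 -1.893 -3.396
vertex 1.545 -2.865 -3.932
endloop
endfacet
facet normal 0.242 0.853 -0.462
outer loop
vertex 2.05 -1.893 -3.396
vertex 3.233 -2.133 -3.219
vertex 2.676 -2.523 -4.232
endloop
endfacet
facet normal 0.982 0.162 0.093
outer loop
vertex 3.233 -2.133 -3.219
vertex 3.315 -3.075 -2.448
vertex 3.458 -3.253 -3.646
endloop
endfacet
facet normal -0.159 -0.958 -0.239
outer loop
vertex 2.415 -3.706 -4.087
vertex 2.81 -4.047 -2.984
vertex 1.627 -3.807 -3.161
endloop
endfacet
facet normal -0.616 -0.530 -0.582
outer loop
vertex 2.415 -3.706 -4.087
vertex 1.627 -3.807 -3.161
vertex 1.545 -2.865 -3.932
endloop
endfacet
facet normal -0.237 -0.067 -0.969
outer loop
vertex 2.415 -3.706 -4.087
vertex 1.545 -2.865 -3.932
vertex 2.676 -2.523 -4.232
endloop
endfacet
facet normal 0.456 -0.207 -0.866
outer loop
vertex 2.415 -3.706 -4.087
vertex 2.676 -2.523 -4.232
vertex 3.458 -3.253 -3.646
endloop
endfacet
facet normal 0.504 -0.757 -0.415
outer loop
vertex 2.415 -3.706 -4.087
vertex 3.458 -3.253 -3.646
vertex 2.81 -4.047 -2.984
endloop
endfacet
facet normal -0.242 -0.853 0.462
outer loop
vertex 1.627 -3.807 -3.161
vertex 2.81 -4.047 -2.984
vertex 2.184 -3.417 -2.148
endloop
endfacet
facet normal -0.982 -0.162 -0.093
outer loop
vertex 1.545 -2.865 -3.932
vertex 1.627 -3.807 -3.161
vertex 1.402 -2.687 -2.734
endloop
endfacet
facet normal -0.369 0.588 -0.720
outer loop
vertex 2.676 -2.523 -4.232
vertex 1.545 -2.865 -3.932
vertex 2.05 -1.893 -3.396
endloop
endfacet
facet normal 0.751 0.361 -0.552
outer loop
vertex 3.458 -3.253 -3.646
vertex 2.676 -2.523 -4.232
vertex 3.233 -2.133 -3.219
endloop
endfacet
facet normal 0.830 -0.529 0.178
outer loop
vertex 2.81 -4.047 -2.984
vertex 3.458 -3.253 -3.646
vertex 3.315 -3.075 -2.448
endloop
endfacet
facet normal -0.761 0.620 0.190
outer loop
vertex -4.185 -3.071 1.445
vertex -3.225 -2.042 1.932
vertex -4.058 -2.408 -0.212
endloop
endfacet
facet normal -0.645 -0.692 -0.326
outer loop
vertex -2.695 -3.518 -0.552
vertex -4.185 -3.071 1.445
vertex -4.058 -2.408 -0.212
endloop
endfacet
facet normal -0.761 0.620 0.190
outer loop
vertex -4.058 -2.408 -0.212
vertex -3.225 -2.042 1.932
vertex -3.097 -1.378 0.274
endloop
endfacet
facet normal 0.071 0.371 -0.926
outer loop
vertex -3.097 -1.378 0.274
vertex -2.695 -3.518 -0.552
vertex -4.058 -2.408 -0.212
endloop
endfacet
facet normal -0.072 -0.371 0.926
outer loop
vertex -4.185 -3.071 1.445
vertex -1.862 -3.152 1.592
vertex -3.225 -2.042 1.932
endloop
endfacet
facet normal -0.645 -0.691 -0.327
outer loop
vertex -2.823 -4.182 1.106
vertex -4.185 -3.071 1.445
vertex -2.695 -3.518 -0.552
endloop
endfacet
facet normal -0.072 -0.370 0.926
outer loop
vertex -2.823 -4.182 1.106
vertex -1.862 -3.152 1.592
vertex -4.185 -3.071 1.445
endloop
endfacet
facet normal 0.644 0.691 0.327
outer loop
vertex -3.225 -2.042 1.932
vertex -1.862 -3.152 1.592
vertex -3.097 -1.378 0.274
endloop
endfacet
facet normal 0.072 0.371 -0.926
outer loop
vertex -1.735 -2.489 -0.065
vertex -2.695 -3.518 -0.552
vertex -3.097 -1.378 0.274
endloop
endfacet
facet normal 0.645 0.691 0.326
outer loop
vertex -3.097 -1.378 0.274
vertex -1.862 -3.152 1.592
vertex -1.735 -2.489 -0.065
endloop
endfacet
facet normal 0.761 -0.620 -0.190
outer loop
vertex -1.735 -2.489 -0.065
vertex -2.823 -4.182 1.106
vertex -2.695 -3.518 -0.552
endloop
endfacet
facet normal 0.761 -0.620 -0.190
outer loop
vertex -1.862 -3.152 1.592
vertex -2.823 -4.182 1.106
vertex -1.735 -2.489 -0.065
endloop
endfacet

endsolid


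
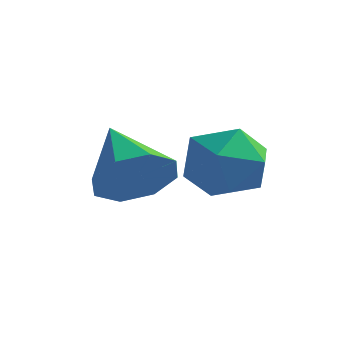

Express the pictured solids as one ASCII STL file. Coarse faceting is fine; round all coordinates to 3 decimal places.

solid 
facet normal -0.144 0.984 0.103
outer loop
vertex 3.263 2.96 2.903
vertex 3.039 2.823 3.899
vertex 4.013 2.996 3.609
endloop
endfacet
facet normal 0.340 0.849 -0.404
outer loop
vertex 3.263 2.96 2.903
vertex 4.013 2.996 3.609
vertex 4.17 2.508 2.715
endloop
endfacet
facet normal 0.032 0.438 -0.899
outer loop
vertex 3.263 2.96 2.903
vertex 4.17 2.508 2.715
vertex 3.293 2.034 2.453
endloop
endfacet
facet normal -0.641 0.318 -0.698
outer loop
vertex 3.263 2.96 2.903
vertex 3.293 2.034 2.453
vertex 2.594 2.229 3.184
endloop
endfacet
facet normal -0.750 0.656 -0.078
outer loop
vertex 3.263 2.96 2.903
vertex 2.594 2.229 3.184
vertex 3.039 2.823 3.899
endloop
endfacet
facet normal 0.872 0.477 -0.107
outer loop
vertex 4.17 2.508 2.715
vertex 4.013 2.996 3.609
vertex 4.506 2.091 3.596
endloop
endfacet
facet normal 0.089 0.695 0.713
outer loop
vertex 4.013 2.996 3.609
vertex 3.039 2.823 3.899
vertex 3.807 2.286 4.327
endloop
endfacet
facet normal -0.893 0.165 0.419
outer loop
vertex 3.039 2.823 3.899
vertex 2.594 2.229 3.184
vertex 2.93 1.812 4.065
endloop
endfacet
facet normal -0.717 -0.382 -0.583
outer loop
vertex 2.594 2.229 3.184
vertex 3.293 2.034 2.453
vertex 3.087 1.324 3.171
endloop
endfacet
facet normal 0.374 -0.189 -0.908
outer loop
vertex 3.293 2.034 2.453
vertex 4.17 2.508 2.715
vertex 4.061 1.497 2.881
endloop
endfacet
facet normal 0.641 -0.318 0.698
outer loop
vertex 3.837 1.36 3.877
vertex 4.506 2.091 3.596
vertex 3.807 2.286 4.327
endloop
endfacet
facet normal -0.032 -0.438 0.899
outer loop
vertex 3.837 1.36 3.877
vertex 3.807 2.286 4.327
vertex 2.93 1.812 4.065
endloop
endfacet
facet normal -0.340 -0.849 0.404
outer loop
vertex 3.837 1.36 3.877
vertex 2.93 1.812 4.065
vertex 3.087 1.324 3.171
endloop
endfacet
facet normal 0.144 -0.984 -0.103
outer loop
vertex 3.837 1.36 3.877
vertex 3.087 1.324 3.171
vertex 4.061 1.497 2.881
endloop
endfacet
facet normal 0.750 -0.656 0.078
outer loop
vertex 3.837 1.36 3.877
vertex 4.061 1.497 2.881
vertex 4.506 2.091 3.596
endloop
endfacet
facet normal 0.717 0.382 0.583
outer loop
vertex 3.807 2.286 4.327
vertex 4.506 2.091 3.596
vertex 4.013 2.996 3.609
endloop
endfacet
facet normal -0.374 0.189 0.908
outer loop
vertex 2.93 1.812 4.065
vertex 3.807 2.286 4.327
vertex 3.039 2.823 3.899
endloop
endfacet
facet normal -0.872 -0.477 0.107
outer loop
vertex 3.087 1.324 3.171
vertex 2.93 1.812 4.065
vertex 2.594 2.229 3.184
endloop
endfacet
facet normal -0.089 -0.695 -0.713
outer loop
vertex 4.061 1.497 2.881
vertex 3.087 1.324 3.171
vertex 3.293 2.034 2.453
endloop
endfacet
facet normal 0.893 -0.165 -0.419
outer loop
vertex 4.506 2.091 3.596
vertex 4.061 1.497 2.881
vertex 4.17 2.508 2.715
endloop
endfacet
facet normal 0.696 -0.495 -0.520
outer loop
vertex 2.998 0.298 4.052
vertex 2.525 0.458 3.267
vertex 3.193 0.905 3.735
endloop
endfacet
facet normal 0.288 0.369 0.884
outer loop
vertex 2.998 0.298 4.052
vertex 3.193 0.905 3.735
vertex 1.315 1.322 4.173
endloop
endfacet
facet normal 0.696 -0.495 -0.520
outer loop
vertex 3.193 0.905 3.735
vertex 2.525 0.458 3.267
vertex 2.997 1.25 3.144
endloop
endfacet
facet normal 0.288 0.866 0.410
outer loop
vertex 3.193 0.905 3.735
vertex 2.997 1.25 3.144
vertex 1.315 1.322 4.173
endloop
endfacet
facet normal 0.696 -0.495 -0.520
outer loop
vertex 2.997 1.25 3.144
vertex 2.525 0.458 3.267
vertex 2.524 1.131 2.625
endloop
endfacet
facet normal -0.062 0.984 -0.169
outer loop
vertex 2.997 1.25 3.144
vertex 2.524 1.131 2.625
vertex 1.315 1.322 4.173
endloop
endfacet
facet normal 0.695 -0.496 -0.521
outer loop
vertex 2.524 1.131 2.625
vertex 2.525 0.458 3.267
vertex 2.052 0.618 2.483
endloop
endfacet
facet normal -0.555 0.653 -0.514
outer loop
vertex 2.524 1.131 2.625
vertex 2.052 0.618 2.483
vertex 1.315 1.322 4.173
endloop
endfacet
facet normal 0.694 -0.497 -0.520
outer loop
vertex 2.052 0.618 2.483
vertex 2.525 0.458 3.267
vertex 1.856 0.012 2.8
endloop
endfacet
facet normal -0.903 0.071 -0.423
outer loop
vertex 2.052 0.618 2.483
vertex 1.856 0.012 2.8
vertex 1.315 1.322 4.173
endloop
endfacet
facet normal 0.694 -0.497 -0.520
outer loop
vertex 1.856 0.012 2.8
vertex 2.525 0.458 3.267
vertex 2.052 -0.333 3.391
endloop
endfacet
facet normal -0.903 -0.426 0.051
outer loop
vertex 1.856 0.012 2.8
vertex 2.052 -0.333 3.391
vertex 1.315 1.322 4.173
endloop
endfacet
facet normal 0.695 -0.497 -0.519
outer loop
vertex 2.052 -0.333 3.391
vertex 2.525 0.458 3.267
vertex 2.525 -0.214 3.91
endloop
endfacet
facet normal -0.554 -0.544 0.630
outer loop
vertex 2.052 -0.333 3.391
vertex 2.525 -0.214 3.91
vertex 1.315 1.322 4.173
endloop
endfacet
facet normal 0.694 -0.497 -0.520
outer loop
vertex 2.525 -0.214 3.91
vertex 2.525 0.458 3.267
vertex 2.998 0.298 4.052
endloop
endfacet
facet normal -0.060 -0.215 0.975
outer loop
vertex 2.525 -0.214 3.91
vertex 2.998 0.298 4.052
vertex 1.315 1.322 4.173
endloop
endfacet

endsolid


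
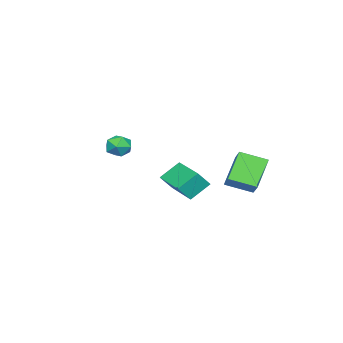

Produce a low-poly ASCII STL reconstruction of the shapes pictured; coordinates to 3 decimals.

solid 
facet normal -0.557 -0.831 0.016
outer loop
vertex 0.626 1.296 0.715
vertex 0.179 1.583 0.077
vertex 1.303 0.829 0.03
endloop
endfacet
facet normal 0.538 -0.347 0.768
outer loop
vertex 2.261 2.257 0.003
vertex 0.626 1.296 0.715
vertex 1.303 0.829 0.03
endloop
endfacet
facet normal -0.557 -0.831 0.016
outer loop
vertex 1.303 0.829 0.03
vertex 0.179 1.583 0.077
vertex 0.856 1.116 -0.607
endloop
endfacet
facet normal 0.632 -0.436 -0.640
outer loop
vertex 0.856 1.116 -0.607
vertex 2.261 2.257 0.003
vertex 1.303 0.829 0.03
endloop
endfacet
facet normal -0.633 0.437 0.640
outer loop
vertex 0.626 1.296 0.715
vertex 1.137 3.011 0.05
vertex 0.179 1.583 0.077
endloop
endfacet
facet normal 0.538 -0.346 0.769
outer loop
vertex 1.584 2.724 0.687
vertex 0.626 1.296 0.715
vertex 2.261 2.257 0.003
endloop
endfacet
facet normal -0.632 0.437 0.640
outer loop
vertex 1.584 2.724 0.687
vertex 1.137 3.011 0.05
vertex 0.626 1.296 0.715
endloop
endfacet
facet normal -0.538 0.346 -0.769
outer loop
vertex 0.179 1.583 0.077
vertex 1.137 3.011 0.05
vertex 0.856 1.116 -0.607
endloop
endfacet
facet normal 0.632 -0.437 -0.640
outer loop
vertex 1.814 2.544 -0.635
vertex 2.261 2.257 0.003
vertex 0.856 1.116 -0.607
endloop
endfacet
facet normal -0.538 0.346 -0.768
outer loop
vertex 0.856 1.116 -0.607
vertex 1.137 3.011 0.05
vertex 1.814 2.544 -0.635
endloop
endfacet
facet normal 0.557 0.831 -0.016
outer loop
vertex 1.814 2.544 -0.635
vertex 1.584 2.724 0.687
vertex 2.261 2.257 0.003
endloop
endfacet
facet normal 0.557 0.831 -0.016
outer loop
vertex 1.137 3.011 0.05
vertex 1.584 2.724 0.687
vertex 1.814 2.544 -0.635
endloop
endfacet
facet normal -0.570 -0.538 -0.621
outer loop
vertex -1.747 2.43 0.485
vertex -2.277 3.453 0.085
vertex -0.659 2.559 -0.625
endloop
endfacet
facet normal 0.434 -0.839 0.328
outer loop
vertex -0.163 3.027 -0.085
vertex -1.747 2.43 0.485
vertex -0.659 2.559 -0.625
endloop
endfacet
facet normal -0.570 -0.539 -0.621
outer loop
vertex -0.659 2.559 -0.625
vertex -2.277 3.453 0.085
vertex -1.189 3.582 -1.026
endloop
endfacet
facet normal 0.697 0.082 -0.712
outer loop
vertex -1.189 3.582 -1.026
vertex -0.163 3.027 -0.085
vertex -0.659 2.559 -0.625
endloop
endfacet
facet normal -0.697 -0.083 0.712
outer loop
vertex -1.747 2.43 0.485
vertex -1.781 3.921 0.625
vertex -2.277 3.453 0.085
endloop
endfacet
facet normal 0.434 -0.839 0.328
outer loop
vertex -1.251 2.898 1.026
vertex -1.747 2.43 0.485
vertex -0.163 3.027 -0.085
endloop
endfacet
facet normal -0.698 -0.083 0.711
outer loop
vertex -1.251 2.898 1.026
vertex -1.781 3.921 0.625
vertex -1.747 2.43 0.485
endloop
endfacet
facet normal -0.434 0.839 -0.328
outer loop
vertex -2.277 3.453 0.085
vertex -1.781 3.921 0.625
vertex -1.189 3.582 -1.026
endloop
endfacet
facet normal 0.698 0.083 -0.712
outer loop
vertex -0.693 4.05 -0.485
vertex -0.163 3.027 -0.085
vertex -1.189 3.582 -1.026
endloop
endfacet
facet normal -0.434 0.839 -0.328
outer loop
vertex -1.189 3.582 -1.026
vertex -1.781 3.921 0.625
vertex -0.693 4.05 -0.485
endloop
endfacet
facet normal 0.570 0.538 0.621
outer loop
vertex -0.693 4.05 -0.485
vertex -1.251 2.898 1.026
vertex -0.163 3.027 -0.085
endloop
endfacet
facet normal 0.570 0.539 0.621
outer loop
vertex -1.781 3.921 0.625
vertex -1.251 2.898 1.026
vertex -0.693 4.05 -0.485
endloop
endfacet
facet normal -0.582 0.811 -0.056
outer loop
vertex -0.352 -1.641 0.455
vertex -0.489 -1.697 1.068
vertex 0.008 -1.353 0.886
endloop
endfacet
facet normal -0.048 0.848 -0.527
outer loop
vertex -0.352 -1.641 0.455
vertex 0.008 -1.353 0.886
vertex 0.276 -1.643 0.395
endloop
endfacet
facet normal -0.090 0.280 -0.956
outer loop
vertex -0.352 -1.641 0.455
vertex 0.276 -1.643 0.395
vertex -0.054 -2.166 0.273
endloop
endfacet
facet normal -0.652 -0.110 -0.750
outer loop
vertex -0.352 -1.641 0.455
vertex -0.054 -2.166 0.273
vertex -0.527 -2.199 0.689
endloop
endfacet
facet normal -0.956 0.219 -0.194
outer loop
vertex -0.352 -1.641 0.455
vertex -0.527 -2.199 0.689
vertex -0.489 -1.697 1.068
endloop
endfacet
facet normal 0.568 0.806 -0.166
outer loop
vertex 0.276 -1.643 0.395
vertex 0.008 -1.353 0.886
vertex 0.527 -1.701 0.971
endloop
endfacet
facet normal -0.299 0.746 0.595
outer loop
vertex 0.008 -1.353 0.886
vertex -0.489 -1.697 1.068
vertex 0.054 -1.734 1.387
endloop
endfacet
facet normal -0.903 -0.213 0.372
outer loop
vertex -0.489 -1.697 1.068
vertex -0.527 -2.199 0.689
vertex -0.276 -2.257 1.265
endloop
endfacet
facet normal -0.412 -0.743 -0.527
outer loop
vertex -0.527 -2.199 0.689
vertex -0.054 -2.166 0.273
vertex -0.008 -2.547 0.774
endloop
endfacet
facet normal 0.498 -0.113 -0.860
outer loop
vertex -0.054 -2.166 0.273
vertex 0.276 -1.643 0.395
vertex 0.489 -2.203 0.592
endloop
endfacet
facet normal 0.652 0.110 0.750
outer loop
vertex 0.352 -2.259 1.205
vertex 0.527 -1.701 0.971
vertex 0.054 -1.734 1.387
endloop
endfacet
facet normal 0.090 -0.280 0.956
outer loop
vertex 0.352 -2.259 1.205
vertex 0.054 -1.734 1.387
vertex -0.276 -2.257 1.265
endloop
endfacet
facet normal 0.048 -0.848 0.527
outer loop
vertex 0.352 -2.259 1.205
vertex -0.276 -2.257 1.265
vertex -0.008 -2.547 0.774
endloop
endfacet
facet normal 0.582 -0.811 0.056
outer loop
vertex 0.352 -2.259 1.205
vertex -0.008 -2.547 0.774
vertex 0.489 -2.203 0.592
endloop
endfacet
facet normal 0.956 -0.219 0.194
outer loop
vertex 0.352 -2.259 1.205
vertex 0.489 -2.203 0.592
vertex 0.527 -1.701 0.971
endloop
endfacet
facet normal 0.412 0.743 0.527
outer loop
vertex 0.054 -1.734 1.387
vertex 0.527 -1.701 0.971
vertex 0.008 -1.353 0.886
endloop
endfacet
facet normal -0.498 0.113 0.860
outer loop
vertex -0.276 -2.257 1.265
vertex 0.054 -1.734 1.387
vertex -0.489 -1.697 1.068
endloop
endfacet
facet normal -0.568 -0.806 0.166
outer loop
vertex -0.008 -2.547 0.774
vertex -0.276 -2.257 1.265
vertex -0.527 -2.199 0.689
endloop
endfacet
facet normal 0.299 -0.746 -0.595
outer loop
vertex 0.489 -2.203 0.592
vertex -0.008 -2.547 0.774
vertex -0.054 -2.166 0.273
endloop
endfacet
facet normal 0.903 0.213 -0.372
outer loop
vertex 0.527 -1.701 0.971
vertex 0.489 -2.203 0.592
vertex 0.276 -1.643 0.395
endloop
endfacet

endsolid


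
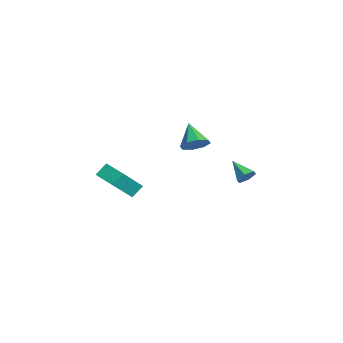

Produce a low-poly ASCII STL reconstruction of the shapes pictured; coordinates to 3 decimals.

solid 
facet normal -0.851 -0.517 0.091
outer loop
vertex 1.919 -3.603 0.508
vertex 1.056 -2.465 -1.099
vertex 2.227 -4.215 -0.091
endloop
endfacet
facet normal 0.402 -0.529 0.747
outer loop
vertex 3.444 -3.475 -0.221
vertex 1.919 -3.603 0.508
vertex 2.227 -4.215 -0.091
endloop
endfacet
facet normal -0.851 -0.517 0.091
outer loop
vertex 2.227 -4.215 -0.091
vertex 1.056 -2.465 -1.099
vertex 1.364 -3.077 -1.698
endloop
endfacet
facet normal 0.339 -0.673 -0.658
outer loop
vertex 1.364 -3.077 -1.698
vertex 3.444 -3.475 -0.221
vertex 2.227 -4.215 -0.091
endloop
endfacet
facet normal -0.339 0.673 0.658
outer loop
vertex 1.919 -3.603 0.508
vertex 2.273 -1.725 -1.229
vertex 1.056 -2.465 -1.099
endloop
endfacet
facet normal 0.402 -0.529 0.747
outer loop
vertex 3.136 -2.863 0.378
vertex 1.919 -3.603 0.508
vertex 3.444 -3.475 -0.221
endloop
endfacet
facet normal -0.339 0.673 0.658
outer loop
vertex 3.136 -2.863 0.378
vertex 2.273 -1.725 -1.229
vertex 1.919 -3.603 0.508
endloop
endfacet
facet normal -0.402 0.529 -0.747
outer loop
vertex 1.056 -2.465 -1.099
vertex 2.273 -1.725 -1.229
vertex 1.364 -3.077 -1.698
endloop
endfacet
facet normal 0.339 -0.673 -0.658
outer loop
vertex 2.581 -2.337 -1.828
vertex 3.444 -3.475 -0.221
vertex 1.364 -3.077 -1.698
endloop
endfacet
facet normal -0.402 0.529 -0.747
outer loop
vertex 1.364 -3.077 -1.698
vertex 2.273 -1.725 -1.229
vertex 2.581 -2.337 -1.828
endloop
endfacet
facet normal 0.851 0.517 -0.091
outer loop
vertex 2.581 -2.337 -1.828
vertex 3.136 -2.863 0.378
vertex 3.444 -3.475 -0.221
endloop
endfacet
facet normal 0.851 0.517 -0.091
outer loop
vertex 2.273 -1.725 -1.229
vertex 3.136 -2.863 0.378
vertex 2.581 -2.337 -1.828
endloop
endfacet
facet normal 0.773 0.402 -0.491
outer loop
vertex 1.156 4.031 -1.67
vertex 0.759 4.235 -2.128
vertex 0.885 4.609 -1.624
endloop
endfacet
facet normal 0.158 -0.004 0.987
outer loop
vertex 1.156 4.031 -1.67
vertex 0.885 4.609 -1.624
vertex -0.339 3.665 -1.432
endloop
endfacet
facet normal 0.774 0.401 -0.491
outer loop
vertex 0.885 4.609 -1.624
vertex 0.759 4.235 -2.128
vertex 0.488 4.813 -2.083
endloop
endfacet
facet normal -0.404 0.654 0.640
outer loop
vertex 0.885 4.609 -1.624
vertex 0.488 4.813 -2.083
vertex -0.339 3.665 -1.432
endloop
endfacet
facet normal 0.774 0.401 -0.491
outer loop
vertex 0.488 4.813 -2.083
vertex 0.759 4.235 -2.128
vertex 0.362 4.439 -2.587
endloop
endfacet
facet normal -0.843 0.511 -0.169
outer loop
vertex 0.488 4.813 -2.083
vertex 0.362 4.439 -2.587
vertex -0.339 3.665 -1.432
endloop
endfacet
facet normal 0.773 0.403 -0.490
outer loop
vertex 0.362 4.439 -2.587
vertex 0.759 4.235 -2.128
vertex 0.634 3.862 -2.632
endloop
endfacet
facet normal -0.720 -0.290 -0.631
outer loop
vertex 0.362 4.439 -2.587
vertex 0.634 3.862 -2.632
vertex -0.339 3.665 -1.432
endloop
endfacet
facet normal 0.774 0.402 -0.490
outer loop
vertex 0.634 3.862 -2.632
vertex 0.759 4.235 -2.128
vertex 1.03 3.658 -2.174
endloop
endfacet
facet normal -0.159 -0.946 -0.284
outer loop
vertex 0.634 3.862 -2.632
vertex 1.03 3.658 -2.174
vertex -0.339 3.665 -1.432
endloop
endfacet
facet normal 0.773 0.402 -0.491
outer loop
vertex 1.03 3.658 -2.174
vertex 0.759 4.235 -2.128
vertex 1.156 4.031 -1.67
endloop
endfacet
facet normal 0.280 -0.804 0.525
outer loop
vertex 1.03 3.658 -2.174
vertex 1.156 4.031 -1.67
vertex -0.339 3.665 -1.432
endloop
endfacet
facet normal 0.786 0.089 -0.611
outer loop
vertex 0.176 1.026 0.612
vertex -0.273 1.581 0.115
vertex 0.253 1.659 0.803
endloop
endfacet
facet normal 0.194 -0.305 0.932
outer loop
vertex 0.176 1.026 0.612
vertex 0.253 1.659 0.803
vertex -1.547 1.439 1.105
endloop
endfacet
facet normal 0.787 0.087 -0.611
outer loop
vertex 0.253 1.659 0.803
vertex -0.273 1.581 0.115
vertex 0.023 2.247 0.591
endloop
endfacet
facet normal 0.109 0.375 0.921
outer loop
vertex 0.253 1.659 0.803
vertex 0.023 2.247 0.591
vertex -1.547 1.439 1.105
endloop
endfacet
facet normal 0.786 0.088 -0.612
outer loop
vertex 0.023 2.247 0.591
vertex -0.273 1.581 0.115
vertex -0.381 2.445 0.1
endloop
endfacet
facet normal -0.245 0.812 0.529
outer loop
vertex 0.023 2.247 0.591
vertex -0.381 2.445 0.1
vertex -1.547 1.439 1.105
endloop
endfacet
facet normal 0.786 0.088 -0.612
outer loop
vertex -0.381 2.445 0.1
vertex -0.273 1.581 0.115
vertex -0.722 2.137 -0.382
endloop
endfacet
facet normal -0.660 0.751 -0.013
outer loop
vertex -0.381 2.445 0.1
vertex -0.722 2.137 -0.382
vertex -1.547 1.439 1.105
endloop
endfacet
facet normal 0.786 0.089 -0.611
outer loop
vertex -0.722 2.137 -0.382
vertex -0.273 1.581 0.115
vertex -0.8 1.504 -0.574
endloop
endfacet
facet normal -0.893 0.228 -0.388
outer loop
vertex -0.722 2.137 -0.382
vertex -0.8 1.504 -0.574
vertex -1.547 1.439 1.105
endloop
endfacet
facet normal 0.786 0.089 -0.611
outer loop
vertex -0.8 1.504 -0.574
vertex -0.273 1.581 0.115
vertex -0.569 0.916 -0.362
endloop
endfacet
facet normal -0.808 -0.453 -0.377
outer loop
vertex -0.8 1.504 -0.574
vertex -0.569 0.916 -0.362
vertex -1.547 1.439 1.105
endloop
endfacet
facet normal 0.786 0.088 -0.611
outer loop
vertex -0.569 0.916 -0.362
vertex -0.273 1.581 0.115
vertex -0.165 0.718 0.129
endloop
endfacet
facet normal -0.454 -0.891 0.015
outer loop
vertex -0.569 0.916 -0.362
vertex -0.165 0.718 0.129
vertex -1.547 1.439 1.105
endloop
endfacet
facet normal 0.786 0.088 -0.612
outer loop
vertex -0.165 0.718 0.129
vertex -0.273 1.581 0.115
vertex 0.176 1.026 0.612
endloop
endfacet
facet normal -0.040 -0.830 0.557
outer loop
vertex -0.165 0.718 0.129
vertex 0.176 1.026 0.612
vertex -1.547 1.439 1.105
endloop
endfacet

endsolid


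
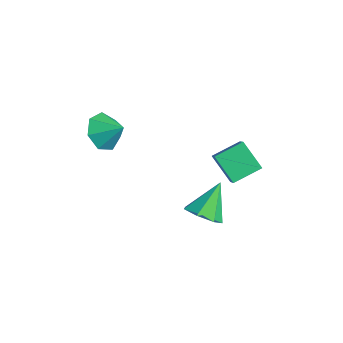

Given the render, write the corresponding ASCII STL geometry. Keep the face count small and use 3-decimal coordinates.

solid 
facet normal -0.728 -0.186 0.660
outer loop
vertex -0.077 0.722 0.076
vertex 0.03 2.214 0.613
vertex -1.033 1.128 -0.863
endloop
endfacet
facet normal -0.067 -0.939 -0.338
outer loop
vertex 0.21 1.446 -1.993
vertex -0.077 0.722 0.076
vertex -1.033 1.128 -0.863
endloop
endfacet
facet normal -0.727 -0.186 0.661
outer loop
vertex -1.033 1.128 -0.863
vertex 0.03 2.214 0.613
vertex -0.926 2.621 -0.325
endloop
endfacet
facet normal -0.683 0.290 -0.670
outer loop
vertex -0.926 2.621 -0.325
vertex 0.21 1.446 -1.993
vertex -1.033 1.128 -0.863
endloop
endfacet
facet normal 0.683 -0.290 0.670
outer loop
vertex -0.077 0.722 0.076
vertex 1.273 2.532 -0.517
vertex 0.03 2.214 0.613
endloop
endfacet
facet normal -0.068 -0.939 -0.338
outer loop
vertex 1.166 1.039 -1.055
vertex -0.077 0.722 0.076
vertex 0.21 1.446 -1.993
endloop
endfacet
facet normal 0.683 -0.290 0.670
outer loop
vertex 1.166 1.039 -1.055
vertex 1.273 2.532 -0.517
vertex -0.077 0.722 0.076
endloop
endfacet
facet normal 0.068 0.939 0.338
outer loop
vertex 0.03 2.214 0.613
vertex 1.273 2.532 -0.517
vertex -0.926 2.621 -0.325
endloop
endfacet
facet normal -0.683 0.290 -0.670
outer loop
vertex 0.317 2.938 -1.456
vertex 0.21 1.446 -1.993
vertex -0.926 2.621 -0.325
endloop
endfacet
facet normal 0.067 0.939 0.337
outer loop
vertex -0.926 2.621 -0.325
vertex 1.273 2.532 -0.517
vertex 0.317 2.938 -1.456
endloop
endfacet
facet normal 0.727 0.186 -0.661
outer loop
vertex 0.317 2.938 -1.456
vertex 1.166 1.039 -1.055
vertex 0.21 1.446 -1.993
endloop
endfacet
facet normal 0.728 0.186 -0.660
outer loop
vertex 1.273 2.532 -0.517
vertex 1.166 1.039 -1.055
vertex 0.317 2.938 -1.456
endloop
endfacet
facet normal -0.681 -0.449 -0.579
outer loop
vertex -1.463 -4.672 1.987
vertex -2.226 -3.984 2.351
vertex -1.567 -3.874 1.49
endloop
endfacet
facet normal 0.988 0.034 -0.152
outer loop
vertex -1.463 -4.672 1.987
vertex -1.567 -3.874 1.49
vertex -1.334 -3.396 3.109
endloop
endfacet
facet normal -0.681 -0.449 -0.579
outer loop
vertex -1.567 -3.874 1.49
vertex -2.226 -3.984 2.351
vertex -2.167 -3.159 1.642
endloop
endfacet
facet normal 0.701 0.650 -0.293
outer loop
vertex -1.567 -3.874 1.49
vertex -2.167 -3.159 1.642
vertex -1.334 -3.396 3.109
endloop
endfacet
facet normal -0.681 -0.449 -0.579
outer loop
vertex -2.167 -3.159 1.642
vertex -2.226 -3.984 2.351
vertex -2.812 -3.065 2.328
endloop
endfacet
facet normal 0.194 0.980 0.048
outer loop
vertex -2.167 -3.159 1.642
vertex -2.812 -3.065 2.328
vertex -1.334 -3.396 3.109
endloop
endfacet
facet normal -0.681 -0.449 -0.578
outer loop
vertex -2.812 -3.065 2.328
vertex -2.226 -3.984 2.351
vertex -3.015 -3.663 3.031
endloop
endfacet
facet normal -0.151 0.774 0.615
outer loop
vertex -2.812 -3.065 2.328
vertex -3.015 -3.663 3.031
vertex -1.334 -3.396 3.109
endloop
endfacet
facet normal -0.681 -0.449 -0.578
outer loop
vertex -3.015 -3.663 3.031
vertex -2.226 -3.984 2.351
vertex -2.624 -4.503 3.223
endloop
endfacet
facet normal -0.075 0.189 0.979
outer loop
vertex -3.015 -3.663 3.031
vertex -2.624 -4.503 3.223
vertex -1.334 -3.396 3.109
endloop
endfacet
facet normal -0.682 -0.449 -0.578
outer loop
vertex -2.624 -4.503 3.223
vertex -2.226 -3.984 2.351
vertex -1.934 -4.952 2.758
endloop
endfacet
facet normal 0.366 -0.337 0.868
outer loop
vertex -2.624 -4.503 3.223
vertex -1.934 -4.952 2.758
vertex -1.334 -3.396 3.109
endloop
endfacet
facet normal -0.681 -0.449 -0.579
outer loop
vertex -1.934 -4.952 2.758
vertex -2.226 -3.984 2.351
vertex -1.463 -4.672 1.987
endloop
endfacet
facet normal 0.838 -0.405 0.365
outer loop
vertex -1.934 -4.952 2.758
vertex -1.463 -4.672 1.987
vertex -1.334 -3.396 3.109
endloop
endfacet
facet normal 0.268 -0.630 -0.729
outer loop
vertex 1.374 0.352 -3.706
vertex 0.634 -0.313 -3.403
vertex 0.567 0.46 -4.096
endloop
endfacet
facet normal 0.215 0.960 -0.179
outer loop
vertex 1.374 0.352 -3.706
vertex 0.567 0.46 -4.096
vertex 0.086 0.973 -1.917
endloop
endfacet
facet normal 0.269 -0.630 -0.729
outer loop
vertex 0.567 0.46 -4.096
vertex 0.634 -0.313 -3.403
vertex -0.189 -0.014 -3.965
endloop
endfacet
facet normal -0.543 0.782 -0.304
outer loop
vertex 0.567 0.46 -4.096
vertex -0.189 -0.014 -3.965
vertex 0.086 0.973 -1.917
endloop
endfacet
facet normal 0.269 -0.630 -0.729
outer loop
vertex -0.189 -0.014 -3.965
vertex 0.634 -0.313 -3.403
vertex -0.326 -0.713 -3.411
endloop
endfacet
facet normal -0.976 0.214 0.028
outer loop
vertex -0.189 -0.014 -3.965
vertex -0.326 -0.713 -3.411
vertex 0.086 0.973 -1.917
endloop
endfacet
facet normal 0.269 -0.630 -0.729
outer loop
vertex -0.326 -0.713 -3.411
vertex 0.634 -0.313 -3.403
vertex 0.26 -1.111 -2.851
endloop
endfacet
facet normal -0.759 -0.318 0.568
outer loop
vertex -0.326 -0.713 -3.411
vertex 0.26 -1.111 -2.851
vertex 0.086 0.973 -1.917
endloop
endfacet
facet normal 0.269 -0.630 -0.728
outer loop
vertex 0.26 -1.111 -2.851
vertex 0.634 -0.313 -3.403
vertex 1.127 -0.907 -2.707
endloop
endfacet
facet normal -0.054 -0.412 0.910
outer loop
vertex 0.26 -1.111 -2.851
vertex 1.127 -0.907 -2.707
vertex 0.086 0.973 -1.917
endloop
endfacet
facet normal 0.268 -0.631 -0.728
outer loop
vertex 1.127 -0.907 -2.707
vertex 0.634 -0.313 -3.403
vertex 1.623 -0.256 -3.088
endloop
endfacet
facet normal 0.607 0.002 0.795
outer loop
vertex 1.127 -0.907 -2.707
vertex 1.623 -0.256 -3.088
vertex 0.086 0.973 -1.917
endloop
endfacet
facet normal 0.268 -0.630 -0.728
outer loop
vertex 1.623 -0.256 -3.088
vertex 0.634 -0.313 -3.403
vertex 1.374 0.352 -3.706
endloop
endfacet
facet normal 0.727 0.613 0.310
outer loop
vertex 1.623 -0.256 -3.088
vertex 1.374 0.352 -3.706
vertex 0.086 0.973 -1.917
endloop
endfacet

endsolid


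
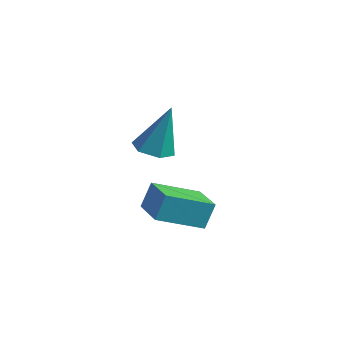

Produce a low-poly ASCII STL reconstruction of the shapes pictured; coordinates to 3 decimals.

solid 
facet normal -0.915 0.391 -0.105
outer loop
vertex -1.687 0.457 -2.447
vertex -0.906 2.089 -3.176
vertex -1.754 0.012 -3.516
endloop
endfacet
facet normal -0.400 -0.837 0.373
outer loop
vertex -0.254 -0.629 -3.344
vertex -1.687 0.457 -2.447
vertex -1.754 0.012 -3.516
endloop
endfacet
facet normal -0.915 0.391 -0.105
outer loop
vertex -1.754 0.012 -3.516
vertex -0.906 2.089 -3.176
vertex -0.973 1.644 -4.245
endloop
endfacet
facet normal -0.058 -0.384 -0.922
outer loop
vertex -0.973 1.644 -4.245
vertex -0.254 -0.629 -3.344
vertex -1.754 0.012 -3.516
endloop
endfacet
facet normal 0.058 0.384 0.922
outer loop
vertex -1.687 0.457 -2.447
vertex 0.594 1.448 -3.004
vertex -0.906 2.089 -3.176
endloop
endfacet
facet normal -0.400 -0.837 0.373
outer loop
vertex -0.187 -0.184 -2.275
vertex -1.687 0.457 -2.447
vertex -0.254 -0.629 -3.344
endloop
endfacet
facet normal 0.058 0.384 0.922
outer loop
vertex -0.187 -0.184 -2.275
vertex 0.594 1.448 -3.004
vertex -1.687 0.457 -2.447
endloop
endfacet
facet normal 0.400 0.837 -0.373
outer loop
vertex -0.906 2.089 -3.176
vertex 0.594 1.448 -3.004
vertex -0.973 1.644 -4.245
endloop
endfacet
facet normal -0.058 -0.384 -0.922
outer loop
vertex 0.527 1.003 -4.073
vertex -0.254 -0.629 -3.344
vertex -0.973 1.644 -4.245
endloop
endfacet
facet normal 0.400 0.837 -0.373
outer loop
vertex -0.973 1.644 -4.245
vertex 0.594 1.448 -3.004
vertex 0.527 1.003 -4.073
endloop
endfacet
facet normal 0.915 -0.391 0.105
outer loop
vertex 0.527 1.003 -4.073
vertex -0.187 -0.184 -2.275
vertex -0.254 -0.629 -3.344
endloop
endfacet
facet normal 0.915 -0.391 0.105
outer loop
vertex 0.594 1.448 -3.004
vertex -0.187 -0.184 -2.275
vertex 0.527 1.003 -4.073
endloop
endfacet
facet normal -0.187 -0.240 -0.952
outer loop
vertex -0.372 -0.298 -0.443
vertex -1.097 0.036 -0.385
vertex -0.471 0.476 -0.619
endloop
endfacet
facet normal 0.984 0.148 0.097
outer loop
vertex -0.372 -0.298 -0.443
vertex -0.471 0.476 -0.619
vertex -0.703 0.544 1.625
endloop
endfacet
facet normal -0.187 -0.240 -0.952
outer loop
vertex -0.471 0.476 -0.619
vertex -1.097 0.036 -0.385
vertex -1.195 0.81 -0.561
endloop
endfacet
facet normal 0.420 0.907 0.016
outer loop
vertex -0.471 0.476 -0.619
vertex -1.195 0.81 -0.561
vertex -0.703 0.544 1.625
endloop
endfacet
facet normal -0.187 -0.240 -0.952
outer loop
vertex -1.195 0.81 -0.561
vertex -1.097 0.036 -0.385
vertex -1.821 0.37 -0.327
endloop
endfacet
facet normal -0.506 0.835 0.216
outer loop
vertex -1.195 0.81 -0.561
vertex -1.821 0.37 -0.327
vertex -0.703 0.544 1.625
endloop
endfacet
facet normal -0.187 -0.240 -0.952
outer loop
vertex -1.821 0.37 -0.327
vertex -1.097 0.036 -0.385
vertex -1.723 -0.404 -0.151
endloop
endfacet
facet normal -0.868 0.003 0.497
outer loop
vertex -1.821 0.37 -0.327
vertex -1.723 -0.404 -0.151
vertex -0.703 0.544 1.625
endloop
endfacet
facet normal -0.187 -0.240 -0.952
outer loop
vertex -1.723 -0.404 -0.151
vertex -1.097 0.036 -0.385
vertex -0.998 -0.738 -0.209
endloop
endfacet
facet normal -0.303 -0.758 0.578
outer loop
vertex -1.723 -0.404 -0.151
vertex -0.998 -0.738 -0.209
vertex -0.703 0.544 1.625
endloop
endfacet
facet normal -0.187 -0.240 -0.952
outer loop
vertex -0.998 -0.738 -0.209
vertex -1.097 0.036 -0.385
vertex -0.372 -0.298 -0.443
endloop
endfacet
facet normal 0.623 -0.685 0.378
outer loop
vertex -0.998 -0.738 -0.209
vertex -0.372 -0.298 -0.443
vertex -0.703 0.544 1.625
endloop
endfacet

endsolid
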